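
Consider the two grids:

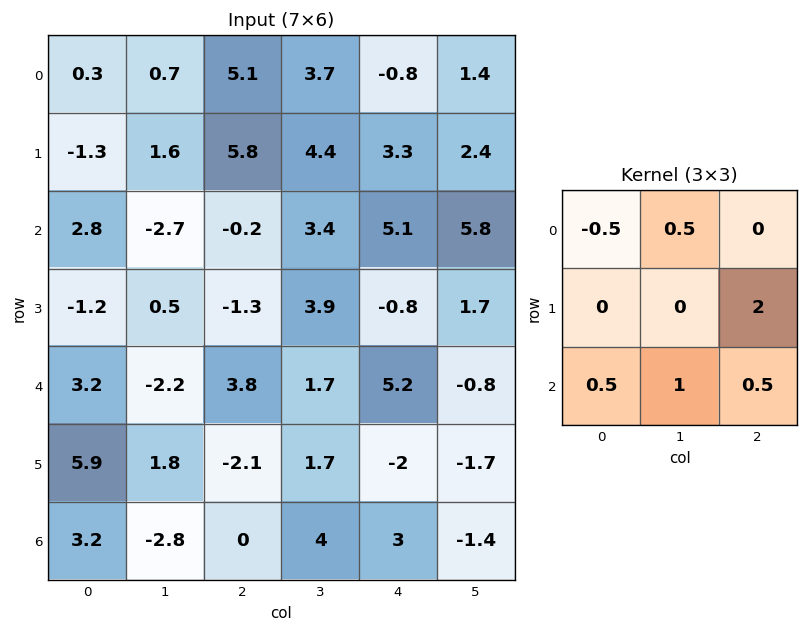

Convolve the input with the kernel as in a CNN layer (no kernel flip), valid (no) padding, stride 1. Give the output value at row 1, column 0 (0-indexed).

0.3

The receptive field on the input at this output position is [-1.3 1.6 5.8 / 2.8 -2.7 -0.2 / -1.2 0.5 -1.3]. Elementwise product with the kernel and sum: -1.3·-0.5 + 1.6·0.5 + -0.2·2 + -1.2·0.5 + 0.5·1 + -1.3·0.5.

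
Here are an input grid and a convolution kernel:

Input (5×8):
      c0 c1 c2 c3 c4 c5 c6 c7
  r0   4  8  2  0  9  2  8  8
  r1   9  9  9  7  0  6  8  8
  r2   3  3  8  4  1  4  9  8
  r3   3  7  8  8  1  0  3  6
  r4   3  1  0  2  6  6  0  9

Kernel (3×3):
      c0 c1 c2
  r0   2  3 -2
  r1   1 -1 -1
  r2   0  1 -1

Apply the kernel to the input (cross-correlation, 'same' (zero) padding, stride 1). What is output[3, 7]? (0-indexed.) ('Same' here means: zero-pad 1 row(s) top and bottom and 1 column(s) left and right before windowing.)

The receptive field on the zero-padded input at this output position is [9 8 0 / 3 6 0 / 0 9 0]. Elementwise product with the kernel and sum: 9·2 + 8·3 + 0·-2 + 3·1 + 6·-1 + 0·-1 + 9·1 + 0·-1.

48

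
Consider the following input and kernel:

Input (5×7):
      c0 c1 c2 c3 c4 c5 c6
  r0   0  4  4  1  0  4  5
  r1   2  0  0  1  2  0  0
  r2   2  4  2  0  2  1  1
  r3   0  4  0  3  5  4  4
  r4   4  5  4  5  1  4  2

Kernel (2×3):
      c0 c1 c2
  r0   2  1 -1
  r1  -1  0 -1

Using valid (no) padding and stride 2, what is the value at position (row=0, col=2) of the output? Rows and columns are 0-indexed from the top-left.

-3

The receptive field on the input at this output position is [0 4 5 / 2 0 0]. Elementwise product with the kernel and sum: 0·2 + 4·1 + 5·-1 + 2·-1 + 0·-1.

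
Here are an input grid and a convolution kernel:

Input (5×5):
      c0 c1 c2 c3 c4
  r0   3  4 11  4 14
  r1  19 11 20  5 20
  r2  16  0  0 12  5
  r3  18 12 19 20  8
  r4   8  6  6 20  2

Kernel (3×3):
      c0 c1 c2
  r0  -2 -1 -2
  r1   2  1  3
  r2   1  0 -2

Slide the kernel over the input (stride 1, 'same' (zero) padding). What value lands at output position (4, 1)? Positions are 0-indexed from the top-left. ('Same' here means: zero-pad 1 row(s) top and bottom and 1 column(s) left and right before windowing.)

-46

The receptive field on the zero-padded input at this output position is [18 12 19 / 8 6 6 / 0 0 0]. Elementwise product with the kernel and sum: 18·-2 + 12·-1 + 19·-2 + 8·2 + 6·1 + 6·3 + 0·1 + 0·-2.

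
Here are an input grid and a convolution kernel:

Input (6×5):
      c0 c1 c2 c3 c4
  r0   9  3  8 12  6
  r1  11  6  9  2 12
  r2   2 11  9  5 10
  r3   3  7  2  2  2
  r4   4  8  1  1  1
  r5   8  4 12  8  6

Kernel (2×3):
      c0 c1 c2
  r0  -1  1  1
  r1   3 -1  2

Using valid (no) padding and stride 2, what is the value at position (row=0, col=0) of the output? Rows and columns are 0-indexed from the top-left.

47

The receptive field on the input at this output position is [9 3 8 / 11 6 9]. Elementwise product with the kernel and sum: 9·-1 + 3·1 + 8·1 + 11·3 + 6·-1 + 9·2.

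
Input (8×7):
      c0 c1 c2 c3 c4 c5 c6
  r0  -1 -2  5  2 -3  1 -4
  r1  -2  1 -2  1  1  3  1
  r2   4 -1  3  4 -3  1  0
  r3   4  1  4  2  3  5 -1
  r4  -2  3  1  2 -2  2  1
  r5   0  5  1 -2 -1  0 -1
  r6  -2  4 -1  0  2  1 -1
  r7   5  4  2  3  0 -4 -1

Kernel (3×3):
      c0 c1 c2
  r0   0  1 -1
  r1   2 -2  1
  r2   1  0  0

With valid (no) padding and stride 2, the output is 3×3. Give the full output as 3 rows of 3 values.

-11 3 -1
4 15 -6
-9 8 0

Output[0,0]: The receptive field on the input at this output position is [-1 -2 5 / -2 1 -2 / 4 -1 3]. Elementwise product with the kernel and sum: -2·1 + 5·-1 + -2·2 + 1·-2 + -2·1 + 4·1.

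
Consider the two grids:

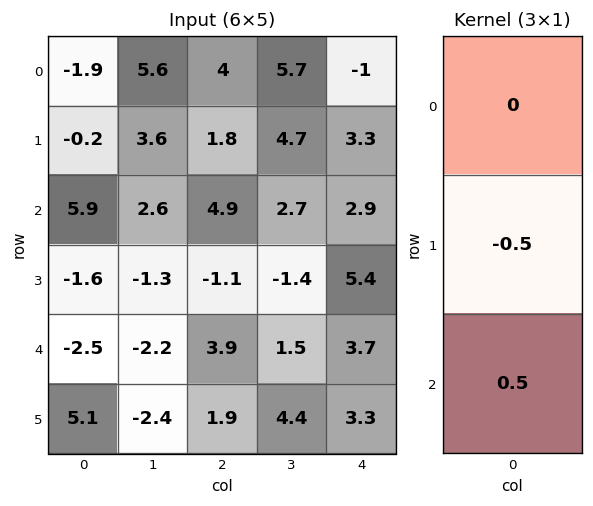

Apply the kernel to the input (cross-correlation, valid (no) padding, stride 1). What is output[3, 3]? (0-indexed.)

The receptive field on the input at this output position is [-1.4 / 1.5 / 4.4]. Elementwise product with the kernel and sum: 1.5·-0.5 + 4.4·0.5.

1.45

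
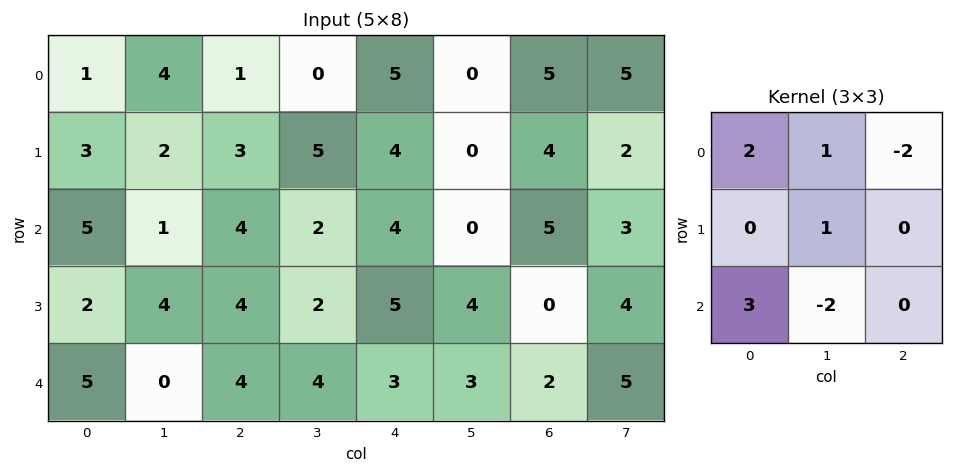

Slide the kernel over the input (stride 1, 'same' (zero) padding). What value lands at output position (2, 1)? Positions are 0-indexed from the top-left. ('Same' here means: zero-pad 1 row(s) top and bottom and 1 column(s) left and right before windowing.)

1

The receptive field on the zero-padded input at this output position is [3 2 3 / 5 1 4 / 2 4 4]. Elementwise product with the kernel and sum: 3·2 + 2·1 + 3·-2 + 1·1 + 2·3 + 4·-2.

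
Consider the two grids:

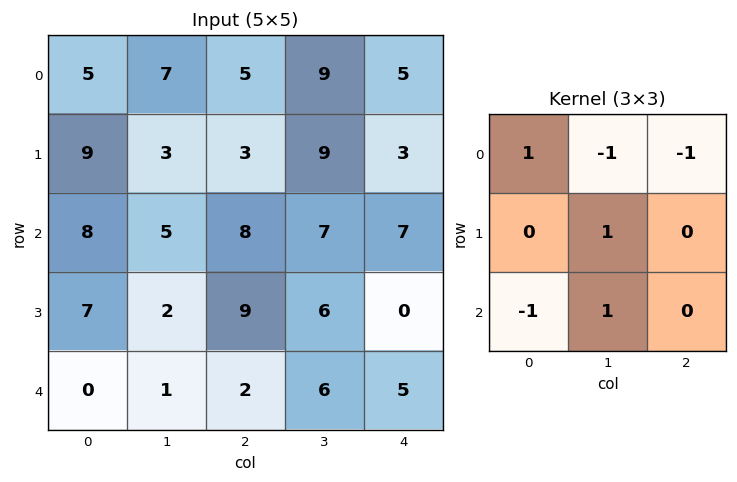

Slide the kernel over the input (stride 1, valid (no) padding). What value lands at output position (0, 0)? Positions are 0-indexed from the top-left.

The receptive field on the input at this output position is [5 7 5 / 9 3 3 / 8 5 8]. Elementwise product with the kernel and sum: 5·1 + 7·-1 + 5·-1 + 3·1 + 8·-1 + 5·1.

-7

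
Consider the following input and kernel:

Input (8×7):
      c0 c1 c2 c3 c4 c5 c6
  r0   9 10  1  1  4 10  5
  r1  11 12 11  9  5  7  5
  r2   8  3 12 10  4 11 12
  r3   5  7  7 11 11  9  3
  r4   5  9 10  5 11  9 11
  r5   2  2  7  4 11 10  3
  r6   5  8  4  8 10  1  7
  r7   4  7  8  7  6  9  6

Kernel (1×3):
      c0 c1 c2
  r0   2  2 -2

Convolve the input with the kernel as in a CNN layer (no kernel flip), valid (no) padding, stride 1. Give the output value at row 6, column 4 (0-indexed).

8

The receptive field on the input at this output position is [10 1 7]. Elementwise product with the kernel and sum: 10·2 + 1·2 + 7·-2.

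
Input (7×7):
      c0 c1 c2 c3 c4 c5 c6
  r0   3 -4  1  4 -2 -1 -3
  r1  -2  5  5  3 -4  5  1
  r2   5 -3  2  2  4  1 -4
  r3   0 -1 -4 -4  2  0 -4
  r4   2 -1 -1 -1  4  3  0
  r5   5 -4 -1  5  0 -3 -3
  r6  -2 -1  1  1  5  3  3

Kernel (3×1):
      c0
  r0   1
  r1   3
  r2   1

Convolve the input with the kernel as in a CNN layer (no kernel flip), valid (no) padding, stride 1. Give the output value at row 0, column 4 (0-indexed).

-10

The receptive field on the input at this output position is [-2 / -4 / 4]. Elementwise product with the kernel and sum: -2·1 + -4·3 + 4·1.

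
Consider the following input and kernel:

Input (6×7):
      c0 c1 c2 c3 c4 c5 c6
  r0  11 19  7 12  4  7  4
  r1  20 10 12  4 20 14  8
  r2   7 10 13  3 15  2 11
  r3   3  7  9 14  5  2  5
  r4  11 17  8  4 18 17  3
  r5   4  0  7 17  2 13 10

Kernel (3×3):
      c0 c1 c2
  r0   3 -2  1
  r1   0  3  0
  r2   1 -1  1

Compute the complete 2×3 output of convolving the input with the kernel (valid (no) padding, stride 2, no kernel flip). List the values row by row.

Output[0,0]: The receptive field on the input at this output position is [11 19 7 / 20 10 12 / 7 10 13]. Elementwise product with the kernel and sum: 11·3 + 19·-2 + 7·1 + 10·3 + 7·1 + 10·-1 + 13·1.
Output[0,1]: The receptive field on the input at this output position is [7 12 4 / 12 4 20 / 13 3 15]. Elementwise product with the kernel and sum: 7·3 + 12·-2 + 4·1 + 4·3 + 13·1 + 3·-1 + 15·1.

42 38 68
37 112 62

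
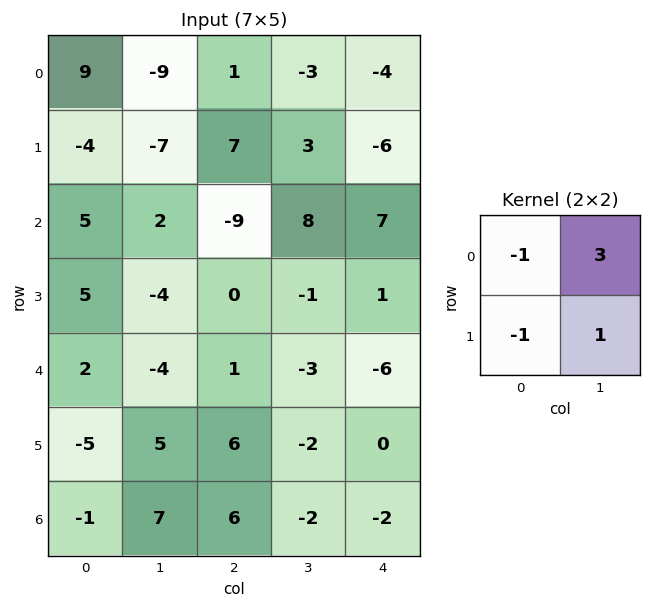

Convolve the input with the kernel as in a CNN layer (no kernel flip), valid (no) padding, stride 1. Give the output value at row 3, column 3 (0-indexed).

1

The receptive field on the input at this output position is [-1 1 / -3 -6]. Elementwise product with the kernel and sum: -1·-1 + 1·3 + -3·-1 + -6·1.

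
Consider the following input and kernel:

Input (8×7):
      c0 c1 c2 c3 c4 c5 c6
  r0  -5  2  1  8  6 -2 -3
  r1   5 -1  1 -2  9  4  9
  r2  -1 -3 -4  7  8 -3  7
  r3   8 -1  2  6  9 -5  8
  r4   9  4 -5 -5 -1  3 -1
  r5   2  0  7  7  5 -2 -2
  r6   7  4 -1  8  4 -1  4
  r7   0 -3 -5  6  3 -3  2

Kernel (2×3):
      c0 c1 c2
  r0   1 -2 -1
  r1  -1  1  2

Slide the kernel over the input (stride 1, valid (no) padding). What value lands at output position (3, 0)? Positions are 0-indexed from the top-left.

The receptive field on the input at this output position is [8 -1 2 / 9 4 -5]. Elementwise product with the kernel and sum: 8·1 + -1·-2 + 2·-1 + 9·-1 + 4·1 + -5·2.

-7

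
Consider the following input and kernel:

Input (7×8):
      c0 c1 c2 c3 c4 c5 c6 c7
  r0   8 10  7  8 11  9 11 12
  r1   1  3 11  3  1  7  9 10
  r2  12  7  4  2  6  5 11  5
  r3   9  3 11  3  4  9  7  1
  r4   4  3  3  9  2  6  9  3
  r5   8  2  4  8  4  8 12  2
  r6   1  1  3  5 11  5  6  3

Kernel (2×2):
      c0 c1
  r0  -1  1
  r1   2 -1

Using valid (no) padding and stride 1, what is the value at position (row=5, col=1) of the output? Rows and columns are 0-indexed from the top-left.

1

The receptive field on the input at this output position is [2 4 / 1 3]. Elementwise product with the kernel and sum: 2·-1 + 4·1 + 1·2 + 3·-1.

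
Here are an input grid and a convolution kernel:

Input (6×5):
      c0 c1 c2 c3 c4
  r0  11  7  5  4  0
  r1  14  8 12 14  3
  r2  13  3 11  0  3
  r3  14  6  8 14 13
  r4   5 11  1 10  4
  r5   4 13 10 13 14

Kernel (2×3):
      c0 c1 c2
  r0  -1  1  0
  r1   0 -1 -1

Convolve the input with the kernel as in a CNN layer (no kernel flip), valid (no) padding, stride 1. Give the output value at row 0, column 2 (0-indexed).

-18

The receptive field on the input at this output position is [5 4 0 / 12 14 3]. Elementwise product with the kernel and sum: 5·-1 + 4·1 + 14·-1 + 3·-1.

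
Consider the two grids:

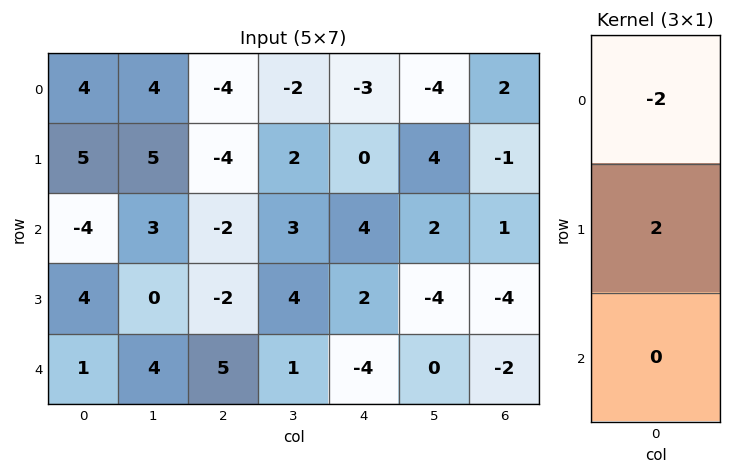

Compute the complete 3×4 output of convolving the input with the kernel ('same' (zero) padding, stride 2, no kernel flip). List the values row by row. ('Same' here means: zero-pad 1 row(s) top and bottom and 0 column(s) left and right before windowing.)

8 -8 -6 4
-18 4 8 4
-6 14 -12 4

Output[0,0]: The receptive field on the zero-padded input at this output position is [0 / 4 / 5]. Elementwise product with the kernel and sum: 0·-2 + 4·2.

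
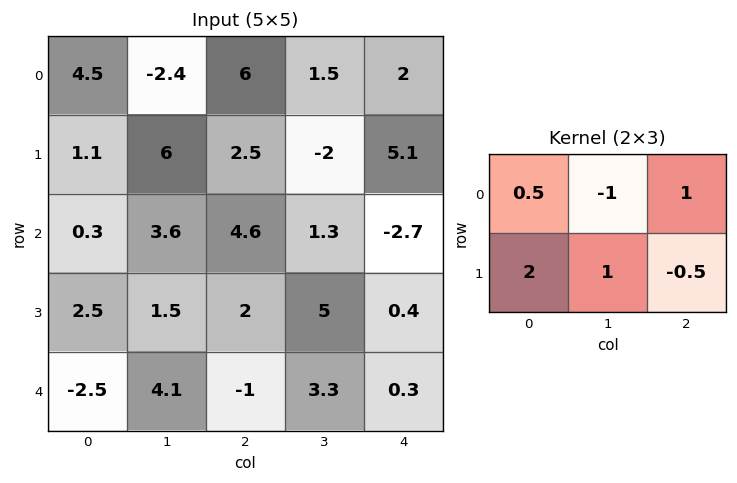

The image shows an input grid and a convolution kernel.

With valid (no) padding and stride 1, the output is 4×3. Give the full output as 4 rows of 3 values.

17.6 9.8 3.95
-1.05 9.65 20.2
6.65 1 7.1
1.35 9.3 -2.45

Output[0,0]: The receptive field on the input at this output position is [4.5 -2.4 6 / 1.1 6 2.5]. Elementwise product with the kernel and sum: 4.5·0.5 + -2.4·-1 + 6·1 + 1.1·2 + 6·1 + 2.5·-0.5.
Output[0,1]: The receptive field on the input at this output position is [-2.4 6 1.5 / 6 2.5 -2]. Elementwise product with the kernel and sum: -2.4·0.5 + 6·-1 + 1.5·1 + 6·2 + 2.5·1 + -2·-0.5.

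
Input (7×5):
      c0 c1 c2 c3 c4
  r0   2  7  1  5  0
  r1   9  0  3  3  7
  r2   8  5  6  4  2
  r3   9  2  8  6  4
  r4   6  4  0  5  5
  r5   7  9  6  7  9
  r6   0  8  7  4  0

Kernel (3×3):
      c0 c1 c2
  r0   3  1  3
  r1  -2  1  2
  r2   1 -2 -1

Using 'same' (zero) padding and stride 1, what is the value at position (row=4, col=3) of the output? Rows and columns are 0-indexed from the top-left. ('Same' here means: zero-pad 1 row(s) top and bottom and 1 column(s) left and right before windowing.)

40

The receptive field on the zero-padded input at this output position is [8 6 4 / 0 5 5 / 6 7 9]. Elementwise product with the kernel and sum: 8·3 + 6·1 + 4·3 + 0·-2 + 5·1 + 5·2 + 6·1 + 7·-2 + 9·-1.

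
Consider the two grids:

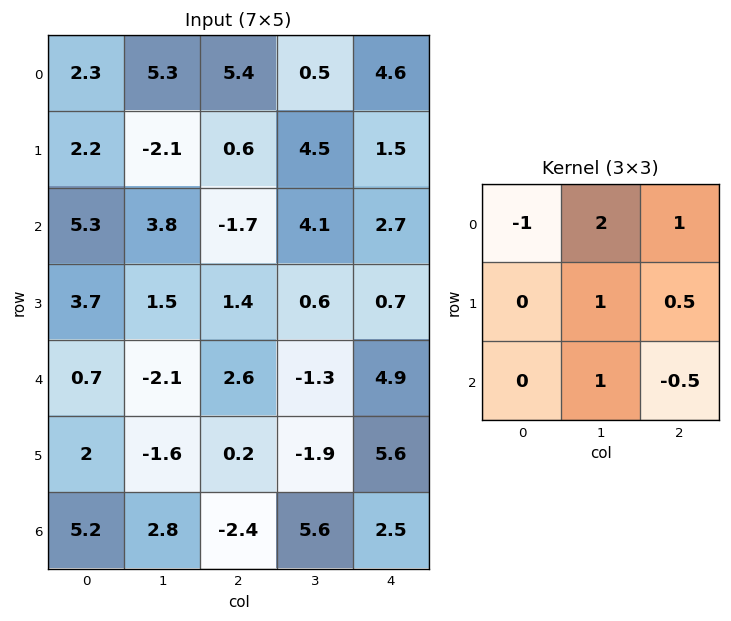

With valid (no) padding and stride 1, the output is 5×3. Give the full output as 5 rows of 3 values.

Output[0,0]: The receptive field on the input at this output position is [2.3 5.3 5.4 / 2.2 -2.1 0.6 / 5.3 3.8 -1.7]. Elementwise product with the kernel and sum: 2.3·-1 + 5.3·2 + 5.4·1 + -2.1·1 + 0.6·0.5 + 3.8·1 + -1.7·-0.5.

16.55 5.1 8.2
-2.05 9.25 15.6
-0.6 1.85 9.8
-1.8 5 -3.05
0.2 0.05 4.95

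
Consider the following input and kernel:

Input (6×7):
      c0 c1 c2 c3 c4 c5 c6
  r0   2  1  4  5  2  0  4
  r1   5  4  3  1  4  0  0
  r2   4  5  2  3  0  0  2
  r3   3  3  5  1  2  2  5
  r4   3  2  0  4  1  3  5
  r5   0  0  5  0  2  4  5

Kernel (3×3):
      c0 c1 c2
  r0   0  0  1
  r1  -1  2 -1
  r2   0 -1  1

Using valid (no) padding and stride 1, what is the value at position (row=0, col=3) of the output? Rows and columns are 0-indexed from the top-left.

The receptive field on the input at this output position is [5 2 0 / 1 4 0 / 3 0 0]. Elementwise product with the kernel and sum: 0·1 + 1·-1 + 4·2 + 0·-1 + 0·-1 + 0·1.

7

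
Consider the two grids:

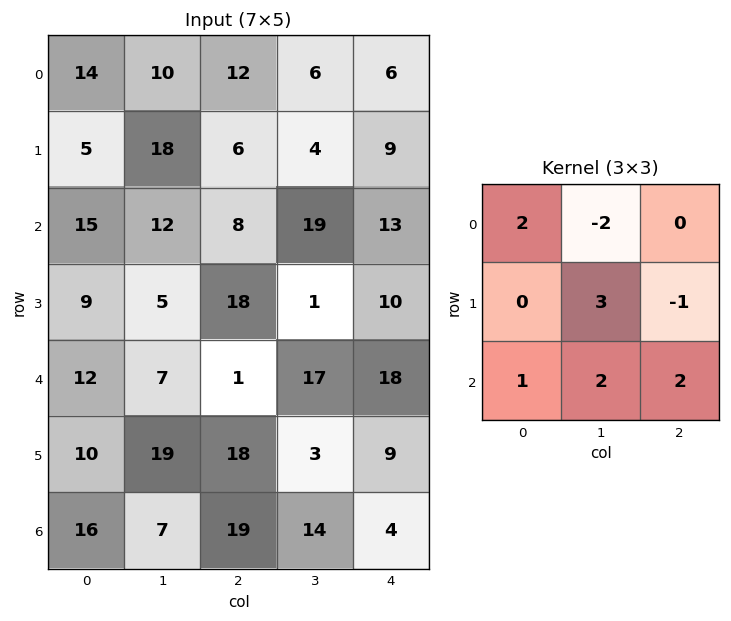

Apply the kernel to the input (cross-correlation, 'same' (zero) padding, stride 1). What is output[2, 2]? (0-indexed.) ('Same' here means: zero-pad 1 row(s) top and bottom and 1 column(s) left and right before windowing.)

The receptive field on the zero-padded input at this output position is [18 6 4 / 12 8 19 / 5 18 1]. Elementwise product with the kernel and sum: 18·2 + 6·-2 + 8·3 + 19·-1 + 5·1 + 18·2 + 1·2.

72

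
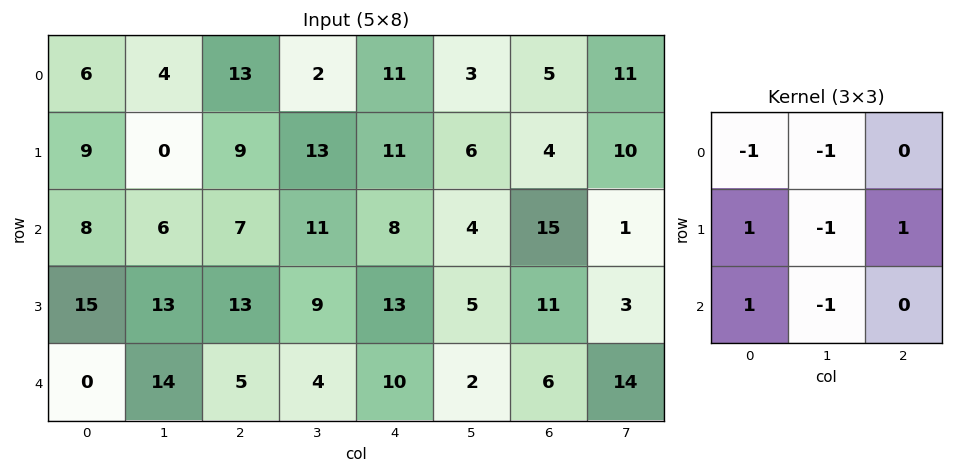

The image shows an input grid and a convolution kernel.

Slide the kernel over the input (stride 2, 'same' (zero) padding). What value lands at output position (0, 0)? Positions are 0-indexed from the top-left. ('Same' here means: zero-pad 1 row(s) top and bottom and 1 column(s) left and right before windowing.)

The receptive field on the zero-padded input at this output position is [0 0 0 / 0 6 4 / 0 9 0]. Elementwise product with the kernel and sum: 0·-1 + 0·-1 + 0·1 + 6·-1 + 4·1 + 0·1 + 9·-1.

-11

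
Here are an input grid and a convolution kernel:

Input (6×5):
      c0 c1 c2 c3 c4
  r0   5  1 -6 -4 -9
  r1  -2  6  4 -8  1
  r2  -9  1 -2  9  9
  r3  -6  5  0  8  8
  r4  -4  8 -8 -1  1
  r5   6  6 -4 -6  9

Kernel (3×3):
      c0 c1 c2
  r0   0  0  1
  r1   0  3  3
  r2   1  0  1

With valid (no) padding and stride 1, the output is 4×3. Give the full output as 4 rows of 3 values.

Output[0,0]: The receptive field on the input at this output position is [5 1 -6 / -2 6 4 / -9 1 -2]. Elementwise product with the kernel and sum: -6·1 + 6·3 + 4·3 + -9·1 + -2·1.

13 -6 -23
-5 26 63
1 40 50
2 -19 13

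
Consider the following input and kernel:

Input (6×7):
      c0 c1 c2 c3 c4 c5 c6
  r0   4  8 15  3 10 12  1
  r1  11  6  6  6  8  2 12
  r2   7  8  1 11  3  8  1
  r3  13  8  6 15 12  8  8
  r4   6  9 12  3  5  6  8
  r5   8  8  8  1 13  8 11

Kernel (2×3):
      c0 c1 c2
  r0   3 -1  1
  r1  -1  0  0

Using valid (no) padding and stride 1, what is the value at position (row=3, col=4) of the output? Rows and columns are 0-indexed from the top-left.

31

The receptive field on the input at this output position is [12 8 8 / 5 6 8]. Elementwise product with the kernel and sum: 12·3 + 8·-1 + 8·1 + 5·-1.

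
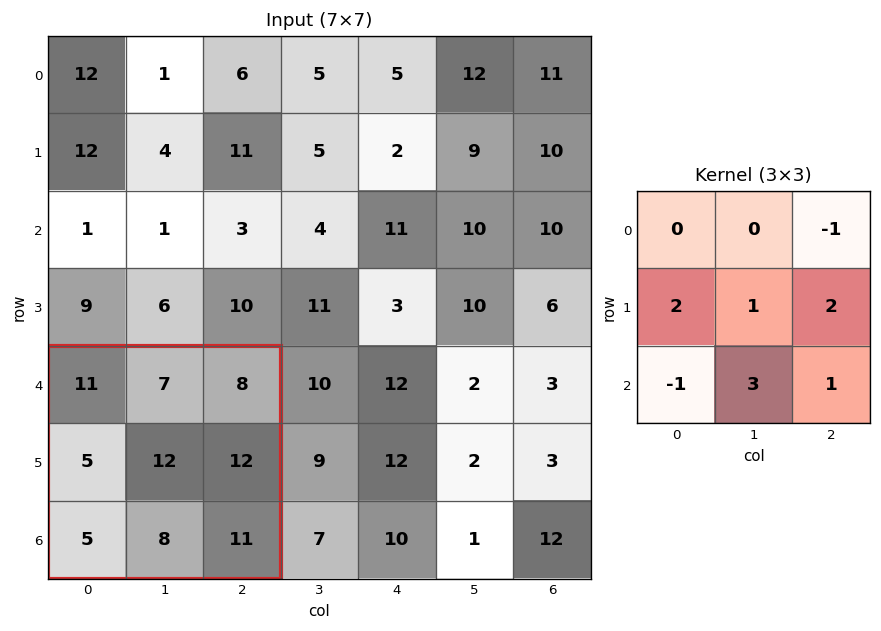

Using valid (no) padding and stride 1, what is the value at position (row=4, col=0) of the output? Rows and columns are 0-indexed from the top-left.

The receptive field on the input at this output position is [11 7 8 / 5 12 12 / 5 8 11]. Elementwise product with the kernel and sum: 8·-1 + 5·2 + 12·1 + 12·2 + 5·-1 + 8·3 + 11·1.

68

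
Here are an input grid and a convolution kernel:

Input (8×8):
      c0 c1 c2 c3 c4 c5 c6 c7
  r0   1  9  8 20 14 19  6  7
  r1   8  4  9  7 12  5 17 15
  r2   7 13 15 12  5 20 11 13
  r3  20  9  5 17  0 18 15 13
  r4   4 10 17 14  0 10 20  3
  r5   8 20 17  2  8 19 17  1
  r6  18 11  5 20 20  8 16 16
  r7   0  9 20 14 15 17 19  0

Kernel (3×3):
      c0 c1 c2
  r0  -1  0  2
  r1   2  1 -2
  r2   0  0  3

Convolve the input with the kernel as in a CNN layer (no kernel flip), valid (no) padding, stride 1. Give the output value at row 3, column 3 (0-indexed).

84

The receptive field on the input at this output position is [17 0 18 / 14 0 10 / 2 8 19]. Elementwise product with the kernel and sum: 17·-1 + 18·2 + 14·2 + 0·1 + 10·-2 + 19·3.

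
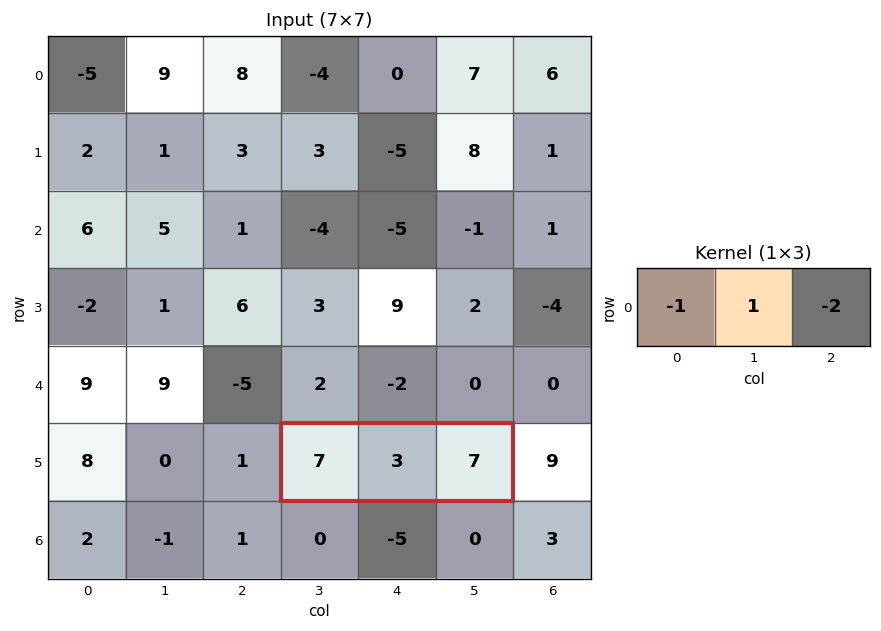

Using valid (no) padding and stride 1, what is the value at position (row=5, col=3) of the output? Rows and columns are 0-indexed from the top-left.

The receptive field on the input at this output position is [7 3 7]. Elementwise product with the kernel and sum: 7·-1 + 3·1 + 7·-2.

-18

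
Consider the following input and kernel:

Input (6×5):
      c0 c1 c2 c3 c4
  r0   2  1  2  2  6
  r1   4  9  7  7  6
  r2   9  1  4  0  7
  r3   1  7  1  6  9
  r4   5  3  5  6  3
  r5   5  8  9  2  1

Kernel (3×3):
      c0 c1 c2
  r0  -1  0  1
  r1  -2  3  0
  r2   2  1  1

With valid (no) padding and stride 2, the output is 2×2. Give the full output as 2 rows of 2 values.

Output[0,0]: The receptive field on the input at this output position is [2 1 2 / 4 9 7 / 9 1 4]. Elementwise product with the kernel and sum: 2·-1 + 2·1 + 4·-2 + 9·3 + 9·2 + 1·1 + 4·1.
Output[0,1]: The receptive field on the input at this output position is [2 2 6 / 7 7 6 / 4 0 7]. Elementwise product with the kernel and sum: 2·-1 + 6·1 + 7·-2 + 7·3 + 4·2 + 0·1 + 7·1.

42 26
32 38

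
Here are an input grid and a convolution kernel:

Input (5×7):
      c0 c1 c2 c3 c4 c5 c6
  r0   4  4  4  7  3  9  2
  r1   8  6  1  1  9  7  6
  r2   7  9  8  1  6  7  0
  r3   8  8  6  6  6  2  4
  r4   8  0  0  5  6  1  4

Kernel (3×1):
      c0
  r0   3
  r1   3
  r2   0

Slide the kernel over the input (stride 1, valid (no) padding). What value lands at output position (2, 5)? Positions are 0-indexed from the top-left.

The receptive field on the input at this output position is [7 / 2 / 1]. Elementwise product with the kernel and sum: 7·3 + 2·3.

27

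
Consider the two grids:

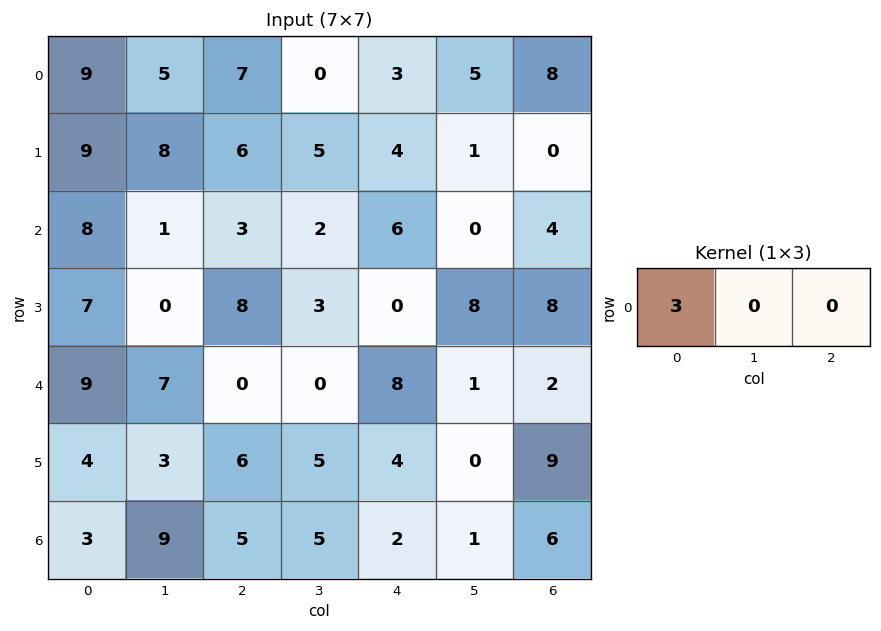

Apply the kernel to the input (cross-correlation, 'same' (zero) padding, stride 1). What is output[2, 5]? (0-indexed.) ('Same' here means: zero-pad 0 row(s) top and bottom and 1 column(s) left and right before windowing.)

18

The receptive field on the zero-padded input at this output position is [6 0 4]. Elementwise product with the kernel and sum: 6·3.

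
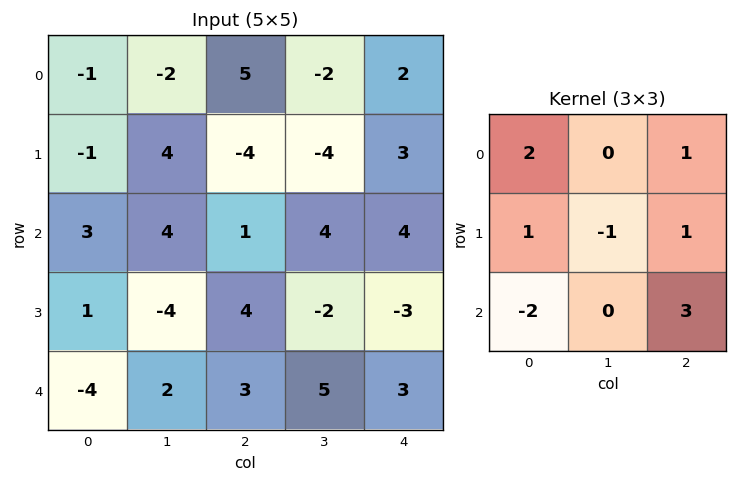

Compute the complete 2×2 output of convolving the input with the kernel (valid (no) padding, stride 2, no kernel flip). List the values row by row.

Output[0,0]: The receptive field on the input at this output position is [-1 -2 5 / -1 4 -4 / 3 4 1]. Elementwise product with the kernel and sum: -1·2 + 5·1 + -1·1 + 4·-1 + -4·1 + 3·-2 + 1·3.
Output[0,1]: The receptive field on the input at this output position is [5 -2 2 / -4 -4 3 / 1 4 4]. Elementwise product with the kernel and sum: 5·2 + 2·1 + -4·1 + -4·-1 + 3·1 + 1·-2 + 4·3.

-9 25
33 12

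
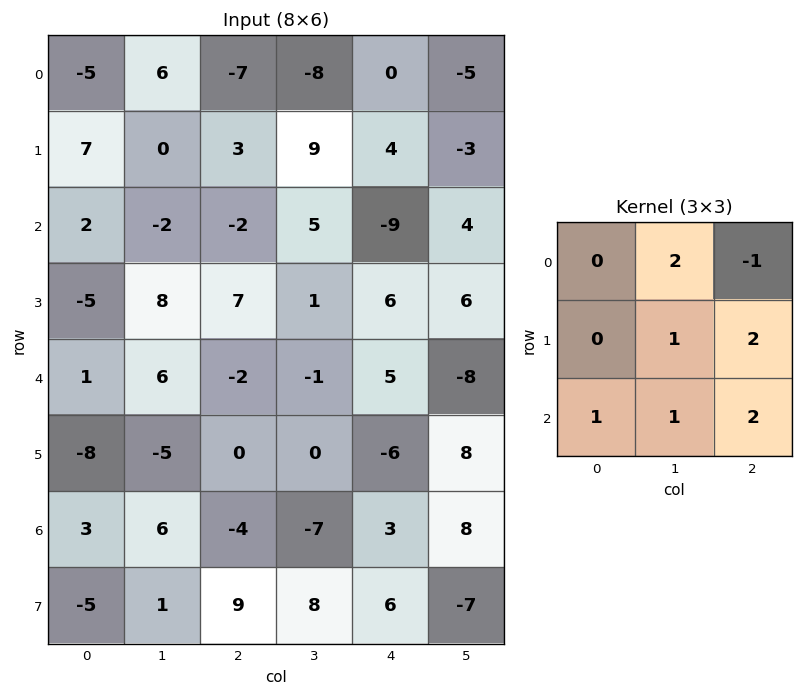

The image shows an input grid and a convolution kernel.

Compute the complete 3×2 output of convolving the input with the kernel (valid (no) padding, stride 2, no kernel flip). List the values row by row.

Output[0,0]: The receptive field on the input at this output position is [-5 6 -7 / 7 0 3 / 2 -2 -2]. Elementwise product with the kernel and sum: 6·2 + -7·-1 + 0·1 + 3·2 + 2·1 + -2·1 + -2·2.
Output[0,1]: The receptive field on the input at this output position is [-7 -8 0 / 3 9 4 / -2 5 -9]. Elementwise product with the kernel and sum: -8·2 + 0·-1 + 9·1 + 4·2 + -2·1 + 5·1 + -9·2.

21 -14
23 39
10 -24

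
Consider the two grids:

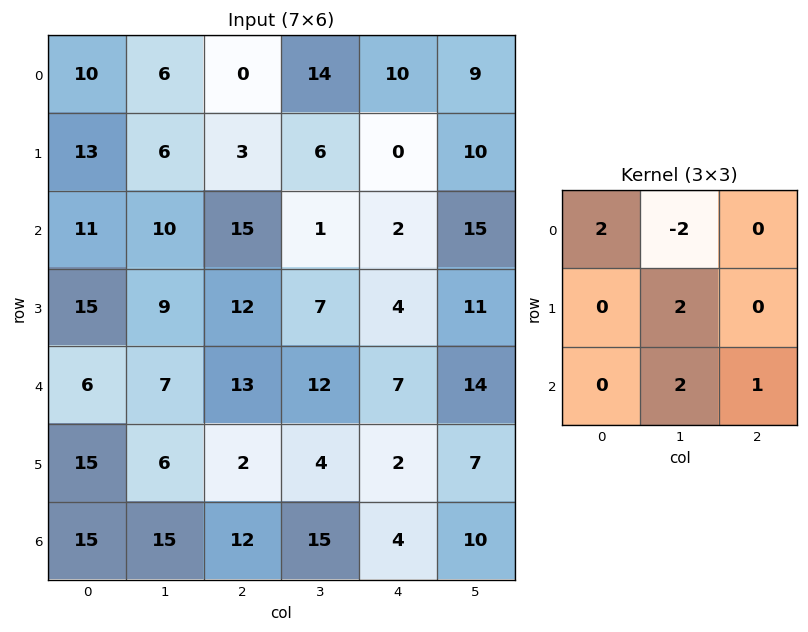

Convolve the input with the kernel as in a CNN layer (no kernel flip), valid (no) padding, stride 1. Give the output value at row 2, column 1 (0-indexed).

52

The receptive field on the input at this output position is [10 15 1 / 9 12 7 / 7 13 12]. Elementwise product with the kernel and sum: 10·2 + 15·-2 + 12·2 + 13·2 + 12·1.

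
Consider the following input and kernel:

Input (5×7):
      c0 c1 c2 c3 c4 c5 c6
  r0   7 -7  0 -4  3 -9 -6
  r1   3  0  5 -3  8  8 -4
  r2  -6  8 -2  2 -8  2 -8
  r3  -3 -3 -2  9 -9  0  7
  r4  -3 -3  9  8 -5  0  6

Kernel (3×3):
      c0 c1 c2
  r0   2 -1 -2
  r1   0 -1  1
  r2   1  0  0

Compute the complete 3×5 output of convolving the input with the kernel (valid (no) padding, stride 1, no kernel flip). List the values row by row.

Output[0,0]: The receptive field on the input at this output position is [7 -7 0 / 3 0 5 / -6 8 -2]. Elementwise product with the kernel and sum: 7·2 + -7·-1 + 0·-2 + 0·-1 + 5·1 + -6·1.
Output[0,1]: The receptive field on the input at this output position is [-7 0 -4 / 0 5 -3 / 8 -2 2]. Elementwise product with the kernel and sum: -7·2 + 0·-1 + -4·-2 + 5·-1 + -3·1 + 8·1.

20 -6 7 9 7
-17 2 -15 -11 -3
-18 22 1 25 0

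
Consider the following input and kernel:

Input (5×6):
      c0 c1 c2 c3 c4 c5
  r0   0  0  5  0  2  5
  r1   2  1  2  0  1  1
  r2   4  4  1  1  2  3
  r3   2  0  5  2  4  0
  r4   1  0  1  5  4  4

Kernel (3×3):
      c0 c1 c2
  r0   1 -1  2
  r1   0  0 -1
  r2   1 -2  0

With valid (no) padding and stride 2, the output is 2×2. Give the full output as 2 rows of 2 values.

Output[0,0]: The receptive field on the input at this output position is [0 0 5 / 2 1 2 / 4 4 1]. Elementwise product with the kernel and sum: 0·1 + 0·-1 + 5·2 + 2·-1 + 4·1 + 4·-2.

4 7
-2 -9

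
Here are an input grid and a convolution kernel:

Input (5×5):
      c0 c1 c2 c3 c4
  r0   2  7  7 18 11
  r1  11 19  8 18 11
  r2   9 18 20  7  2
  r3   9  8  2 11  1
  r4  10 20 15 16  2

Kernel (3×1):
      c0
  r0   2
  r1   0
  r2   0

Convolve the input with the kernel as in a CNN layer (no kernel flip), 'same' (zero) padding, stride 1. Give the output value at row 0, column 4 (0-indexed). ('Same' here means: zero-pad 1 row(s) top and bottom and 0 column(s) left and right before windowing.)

0

The receptive field on the zero-padded input at this output position is [0 / 11 / 11]. Elementwise product with the kernel and sum: 0·2.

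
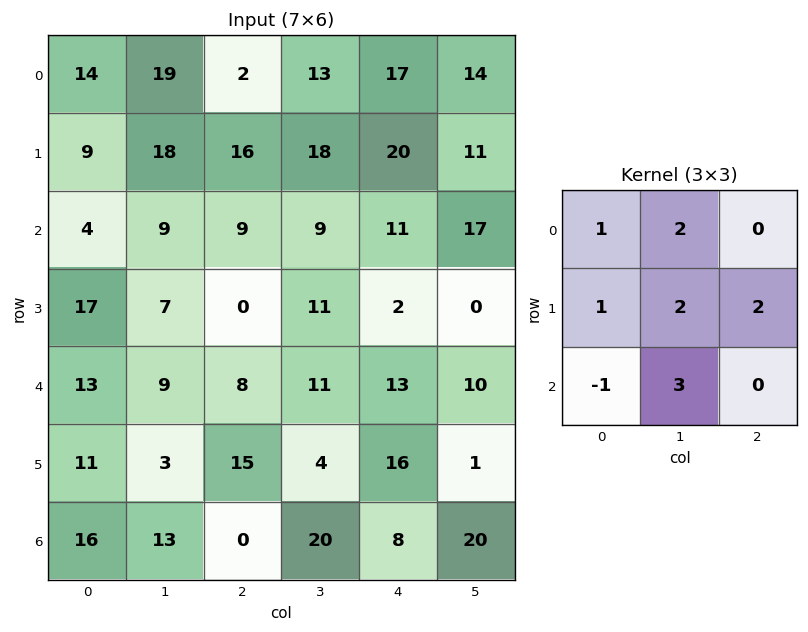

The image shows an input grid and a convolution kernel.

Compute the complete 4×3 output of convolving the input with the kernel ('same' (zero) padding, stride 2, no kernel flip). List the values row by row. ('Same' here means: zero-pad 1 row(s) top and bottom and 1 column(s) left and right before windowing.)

93 79 117
95 88 118
111 96 116
80 86 112

Output[0,0]: The receptive field on the zero-padded input at this output position is [0 0 0 / 0 14 19 / 0 9 18]. Elementwise product with the kernel and sum: 0·1 + 0·2 + 0·1 + 14·2 + 19·2 + 0·-1 + 9·3.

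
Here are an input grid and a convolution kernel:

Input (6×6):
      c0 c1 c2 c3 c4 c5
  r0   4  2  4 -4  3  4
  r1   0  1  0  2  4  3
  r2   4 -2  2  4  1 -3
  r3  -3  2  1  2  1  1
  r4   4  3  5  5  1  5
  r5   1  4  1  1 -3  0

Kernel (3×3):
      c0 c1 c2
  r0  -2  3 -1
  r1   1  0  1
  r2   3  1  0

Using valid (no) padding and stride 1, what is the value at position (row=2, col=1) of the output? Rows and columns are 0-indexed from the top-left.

24

The receptive field on the input at this output position is [-2 2 4 / 2 1 2 / 3 5 5]. Elementwise product with the kernel and sum: -2·-2 + 2·3 + 4·-1 + 2·1 + 2·1 + 3·3 + 5·1.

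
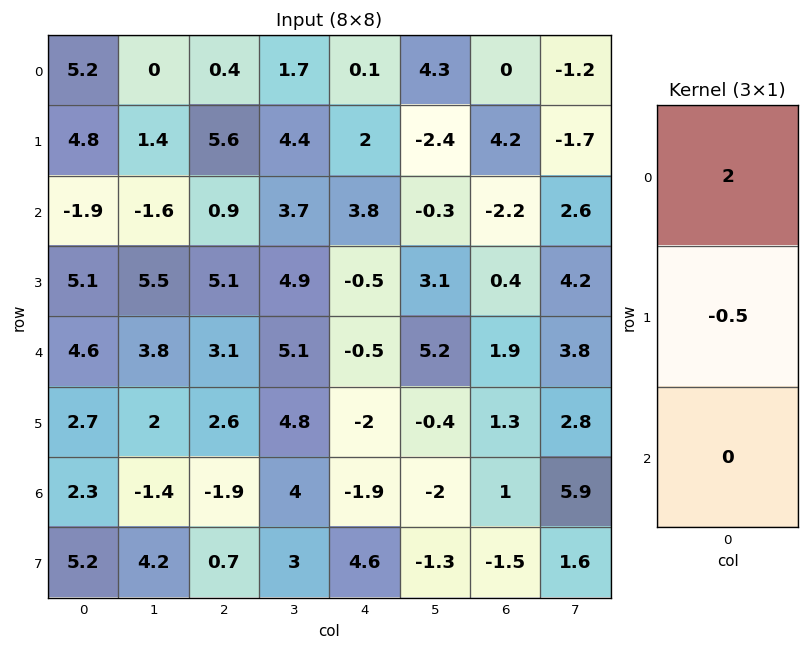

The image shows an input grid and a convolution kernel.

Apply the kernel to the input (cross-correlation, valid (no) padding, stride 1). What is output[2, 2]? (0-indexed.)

The receptive field on the input at this output position is [0.9 / 5.1 / 3.1]. Elementwise product with the kernel and sum: 0.9·2 + 5.1·-0.5.

-0.75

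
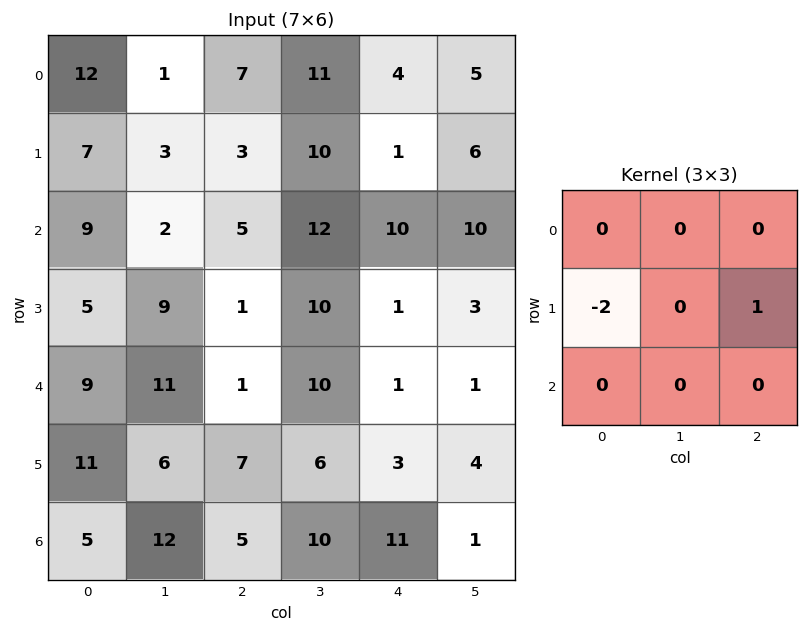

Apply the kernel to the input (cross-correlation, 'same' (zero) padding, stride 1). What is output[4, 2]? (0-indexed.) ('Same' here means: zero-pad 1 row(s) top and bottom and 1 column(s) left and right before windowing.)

The receptive field on the zero-padded input at this output position is [9 1 10 / 11 1 10 / 6 7 6]. Elementwise product with the kernel and sum: 11·-2 + 10·1.

-12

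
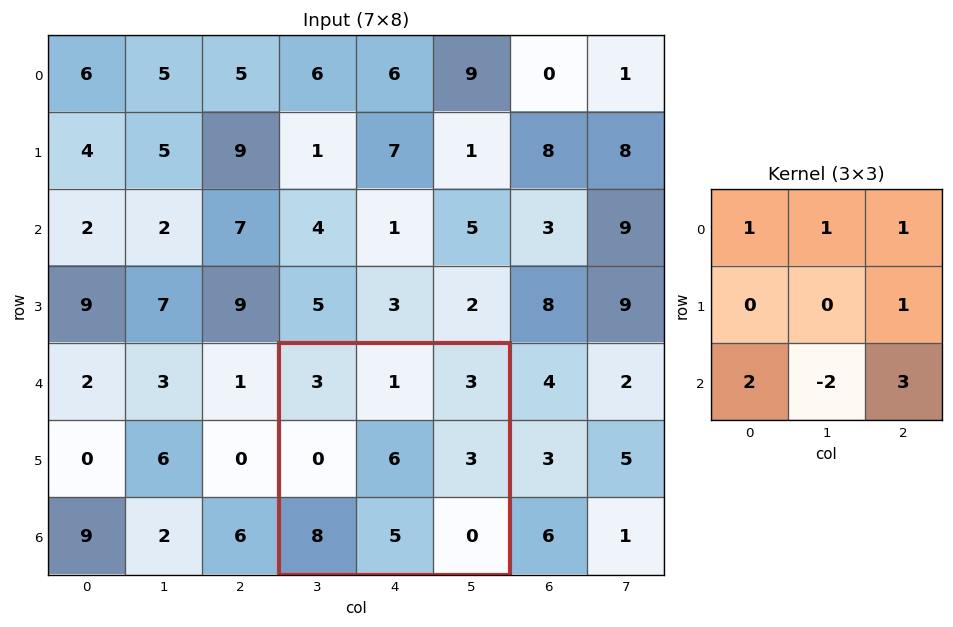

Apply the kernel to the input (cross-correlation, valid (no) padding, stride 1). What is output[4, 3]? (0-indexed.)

The receptive field on the input at this output position is [3 1 3 / 0 6 3 / 8 5 0]. Elementwise product with the kernel and sum: 3·1 + 1·1 + 3·1 + 3·1 + 8·2 + 5·-2 + 0·3.

16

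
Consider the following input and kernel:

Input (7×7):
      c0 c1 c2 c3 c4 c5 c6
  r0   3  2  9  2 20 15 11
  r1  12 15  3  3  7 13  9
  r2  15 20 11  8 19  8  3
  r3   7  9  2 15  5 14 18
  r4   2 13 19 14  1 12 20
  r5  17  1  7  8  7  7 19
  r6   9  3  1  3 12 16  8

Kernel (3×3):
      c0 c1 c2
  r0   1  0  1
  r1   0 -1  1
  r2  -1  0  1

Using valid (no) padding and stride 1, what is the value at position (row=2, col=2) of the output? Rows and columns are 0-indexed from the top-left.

2

The receptive field on the input at this output position is [11 8 19 / 2 15 5 / 19 14 1]. Elementwise product with the kernel and sum: 11·1 + 19·1 + 15·-1 + 5·1 + 19·-1 + 1·1.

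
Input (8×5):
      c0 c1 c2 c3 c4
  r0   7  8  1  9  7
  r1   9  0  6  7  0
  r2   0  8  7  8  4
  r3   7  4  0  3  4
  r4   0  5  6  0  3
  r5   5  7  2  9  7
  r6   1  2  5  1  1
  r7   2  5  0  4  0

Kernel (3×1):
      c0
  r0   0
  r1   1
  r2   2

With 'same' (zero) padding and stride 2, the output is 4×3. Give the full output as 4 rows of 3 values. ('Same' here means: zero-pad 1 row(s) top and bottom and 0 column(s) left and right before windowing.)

25 13 7
14 7 12
10 10 17
5 5 1

Output[0,0]: The receptive field on the zero-padded input at this output position is [0 / 7 / 9]. Elementwise product with the kernel and sum: 7·1 + 9·2.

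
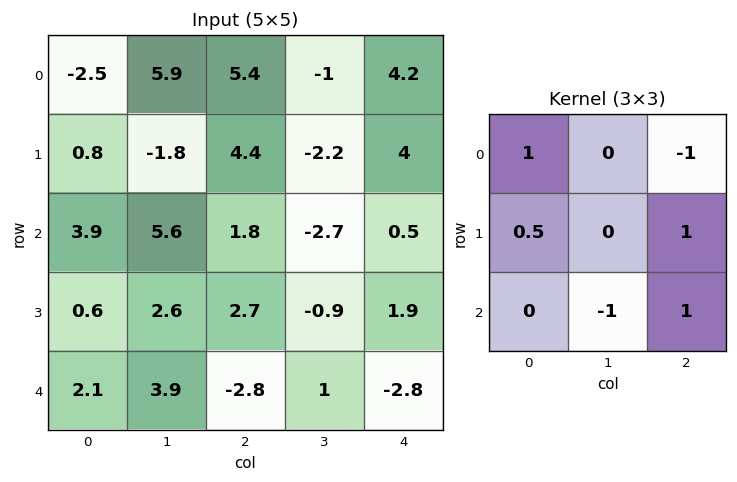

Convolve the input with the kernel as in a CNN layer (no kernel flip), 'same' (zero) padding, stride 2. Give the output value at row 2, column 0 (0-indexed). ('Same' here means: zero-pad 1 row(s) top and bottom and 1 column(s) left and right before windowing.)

The receptive field on the zero-padded input at this output position is [0 0.6 2.6 / 0 2.1 3.9 / 0 0 0]. Elementwise product with the kernel and sum: 0·1 + 2.6·-1 + 0·0.5 + 3.9·1 + 0·-1 + 0·1.

1.3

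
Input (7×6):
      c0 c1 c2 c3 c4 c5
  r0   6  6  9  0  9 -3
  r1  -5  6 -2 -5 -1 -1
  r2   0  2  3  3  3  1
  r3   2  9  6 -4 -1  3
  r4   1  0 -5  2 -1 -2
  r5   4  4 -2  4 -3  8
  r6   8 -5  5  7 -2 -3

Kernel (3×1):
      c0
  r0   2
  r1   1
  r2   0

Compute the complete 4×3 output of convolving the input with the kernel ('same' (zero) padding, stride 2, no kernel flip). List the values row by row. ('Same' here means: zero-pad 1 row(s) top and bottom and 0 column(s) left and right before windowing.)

6 9 9
-10 -1 1
5 7 -3
16 1 -8

Output[0,0]: The receptive field on the zero-padded input at this output position is [0 / 6 / -5]. Elementwise product with the kernel and sum: 0·2 + 6·1.
Output[0,1]: The receptive field on the zero-padded input at this output position is [0 / 9 / -2]. Elementwise product with the kernel and sum: 0·2 + 9·1.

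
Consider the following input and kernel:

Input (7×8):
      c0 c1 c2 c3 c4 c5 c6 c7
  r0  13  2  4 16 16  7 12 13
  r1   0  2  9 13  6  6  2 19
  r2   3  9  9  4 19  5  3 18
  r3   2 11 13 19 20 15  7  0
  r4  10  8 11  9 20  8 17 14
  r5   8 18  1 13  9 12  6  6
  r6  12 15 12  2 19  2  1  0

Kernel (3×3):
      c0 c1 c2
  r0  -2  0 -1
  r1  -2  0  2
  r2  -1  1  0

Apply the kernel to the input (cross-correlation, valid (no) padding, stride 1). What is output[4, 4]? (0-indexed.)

The receptive field on the input at this output position is [20 8 17 / 9 12 6 / 19 2 1]. Elementwise product with the kernel and sum: 20·-2 + 17·-1 + 9·-2 + 6·2 + 19·-1 + 2·1.

-80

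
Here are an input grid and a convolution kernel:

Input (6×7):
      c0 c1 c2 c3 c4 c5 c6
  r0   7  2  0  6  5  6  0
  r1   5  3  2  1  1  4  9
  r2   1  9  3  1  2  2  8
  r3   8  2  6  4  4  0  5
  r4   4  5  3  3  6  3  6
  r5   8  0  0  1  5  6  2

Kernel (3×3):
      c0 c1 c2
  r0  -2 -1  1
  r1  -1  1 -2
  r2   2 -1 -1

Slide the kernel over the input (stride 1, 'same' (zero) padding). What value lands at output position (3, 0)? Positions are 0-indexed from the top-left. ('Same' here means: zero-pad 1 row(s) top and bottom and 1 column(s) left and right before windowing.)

3

The receptive field on the zero-padded input at this output position is [0 1 9 / 0 8 2 / 0 4 5]. Elementwise product with the kernel and sum: 0·-2 + 1·-1 + 9·1 + 0·-1 + 8·1 + 2·-2 + 0·2 + 4·-1 + 5·-1.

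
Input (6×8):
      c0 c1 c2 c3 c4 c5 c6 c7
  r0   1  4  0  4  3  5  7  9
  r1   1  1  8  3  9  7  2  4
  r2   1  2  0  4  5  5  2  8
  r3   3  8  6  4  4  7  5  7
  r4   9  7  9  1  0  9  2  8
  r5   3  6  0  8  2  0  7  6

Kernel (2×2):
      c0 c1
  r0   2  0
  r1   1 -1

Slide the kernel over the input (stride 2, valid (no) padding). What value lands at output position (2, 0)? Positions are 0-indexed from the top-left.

The receptive field on the input at this output position is [9 7 / 3 6]. Elementwise product with the kernel and sum: 9·2 + 3·1 + 6·-1.

15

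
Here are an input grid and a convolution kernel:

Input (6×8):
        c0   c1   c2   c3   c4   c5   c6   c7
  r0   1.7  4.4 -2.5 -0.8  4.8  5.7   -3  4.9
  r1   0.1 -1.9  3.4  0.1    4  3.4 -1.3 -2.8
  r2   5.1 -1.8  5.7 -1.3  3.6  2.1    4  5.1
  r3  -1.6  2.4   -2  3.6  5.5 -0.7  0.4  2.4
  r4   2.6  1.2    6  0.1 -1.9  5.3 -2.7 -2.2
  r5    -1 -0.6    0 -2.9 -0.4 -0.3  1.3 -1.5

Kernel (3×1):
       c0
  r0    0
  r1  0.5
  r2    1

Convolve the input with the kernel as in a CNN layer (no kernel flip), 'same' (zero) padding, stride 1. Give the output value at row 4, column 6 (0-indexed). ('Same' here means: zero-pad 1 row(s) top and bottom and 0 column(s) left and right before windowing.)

The receptive field on the zero-padded input at this output position is [0.4 / -2.7 / 1.3]. Elementwise product with the kernel and sum: -2.7·0.5 + 1.3·1.

-0.05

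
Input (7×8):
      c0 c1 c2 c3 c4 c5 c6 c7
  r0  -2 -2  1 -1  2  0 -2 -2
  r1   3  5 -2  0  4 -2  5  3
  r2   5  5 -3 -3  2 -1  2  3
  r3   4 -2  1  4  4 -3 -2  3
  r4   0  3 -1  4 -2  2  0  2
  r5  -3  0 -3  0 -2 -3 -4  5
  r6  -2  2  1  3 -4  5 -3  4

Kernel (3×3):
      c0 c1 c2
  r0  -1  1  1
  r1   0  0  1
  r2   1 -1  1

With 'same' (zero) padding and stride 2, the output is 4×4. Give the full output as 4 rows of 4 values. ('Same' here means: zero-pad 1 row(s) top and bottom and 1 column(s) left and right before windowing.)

0 6 -6 -6
7 -9 -2 15
8 14 -2 12
-1 0 0 8

Output[0,0]: The receptive field on the zero-padded input at this output position is [0 0 0 / 0 -2 -2 / 0 3 5]. Elementwise product with the kernel and sum: 0·-1 + 0·1 + 0·1 + -2·1 + 0·1 + 3·-1 + 5·1.
Output[0,1]: The receptive field on the zero-padded input at this output position is [0 0 0 / -2 1 -1 / 5 -2 0]. Elementwise product with the kernel and sum: 0·-1 + 0·1 + 0·1 + -1·1 + 5·1 + -2·-1 + 0·1.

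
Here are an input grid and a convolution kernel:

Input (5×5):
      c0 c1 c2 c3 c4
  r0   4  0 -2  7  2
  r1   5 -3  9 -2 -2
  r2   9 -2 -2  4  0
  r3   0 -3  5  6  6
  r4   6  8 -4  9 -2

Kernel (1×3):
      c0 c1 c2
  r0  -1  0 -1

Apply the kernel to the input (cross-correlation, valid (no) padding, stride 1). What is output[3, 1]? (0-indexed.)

-3

The receptive field on the input at this output position is [-3 5 6]. Elementwise product with the kernel and sum: -3·-1 + 6·-1.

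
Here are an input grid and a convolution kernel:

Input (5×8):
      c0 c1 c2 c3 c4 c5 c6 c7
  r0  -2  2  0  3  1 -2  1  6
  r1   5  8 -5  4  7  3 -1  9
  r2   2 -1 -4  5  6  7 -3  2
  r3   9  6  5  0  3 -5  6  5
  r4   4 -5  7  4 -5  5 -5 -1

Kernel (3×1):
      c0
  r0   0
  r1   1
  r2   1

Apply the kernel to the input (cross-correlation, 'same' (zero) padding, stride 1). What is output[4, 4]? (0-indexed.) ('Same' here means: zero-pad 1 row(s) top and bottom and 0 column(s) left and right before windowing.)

The receptive field on the zero-padded input at this output position is [3 / -5 / 0]. Elementwise product with the kernel and sum: -5·1 + 0·1.

-5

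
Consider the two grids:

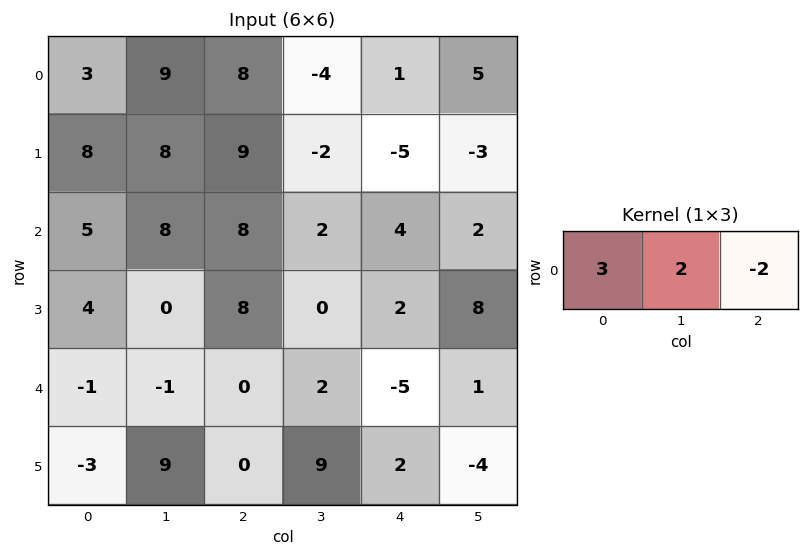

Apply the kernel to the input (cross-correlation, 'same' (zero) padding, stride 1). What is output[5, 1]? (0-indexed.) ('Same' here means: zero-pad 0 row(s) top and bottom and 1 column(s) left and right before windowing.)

9

The receptive field on the zero-padded input at this output position is [-3 9 0]. Elementwise product with the kernel and sum: -3·3 + 9·2 + 0·-2.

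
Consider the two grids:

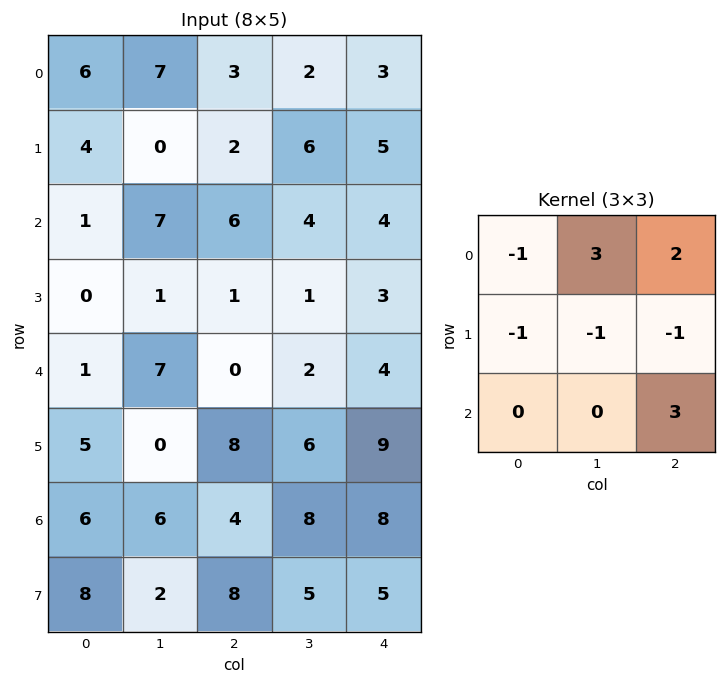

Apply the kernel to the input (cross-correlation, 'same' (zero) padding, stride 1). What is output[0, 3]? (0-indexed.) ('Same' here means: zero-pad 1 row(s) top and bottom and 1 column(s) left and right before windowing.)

7

The receptive field on the zero-padded input at this output position is [0 0 0 / 3 2 3 / 2 6 5]. Elementwise product with the kernel and sum: 0·-1 + 0·3 + 0·2 + 3·-1 + 2·-1 + 3·-1 + 5·3.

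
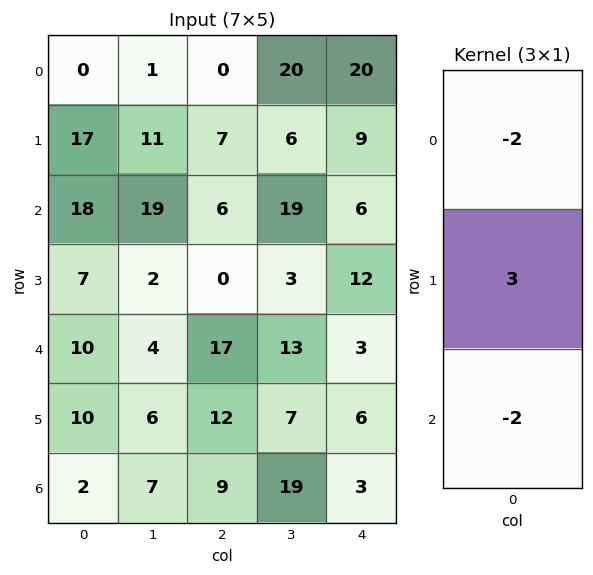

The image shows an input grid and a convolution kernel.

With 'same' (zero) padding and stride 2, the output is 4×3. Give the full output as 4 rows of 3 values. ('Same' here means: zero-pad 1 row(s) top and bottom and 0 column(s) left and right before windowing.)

-34 -14 42
6 4 -24
-4 27 -27
-14 3 -3

Output[0,0]: The receptive field on the zero-padded input at this output position is [0 / 0 / 17]. Elementwise product with the kernel and sum: 0·-2 + 0·3 + 17·-2.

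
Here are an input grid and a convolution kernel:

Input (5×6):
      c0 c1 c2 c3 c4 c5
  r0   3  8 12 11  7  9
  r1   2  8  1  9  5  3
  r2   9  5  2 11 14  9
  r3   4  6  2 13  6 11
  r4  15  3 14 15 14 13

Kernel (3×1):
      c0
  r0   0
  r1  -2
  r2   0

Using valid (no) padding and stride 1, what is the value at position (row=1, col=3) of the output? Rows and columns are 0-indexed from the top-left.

-22

The receptive field on the input at this output position is [9 / 11 / 13]. Elementwise product with the kernel and sum: 11·-2.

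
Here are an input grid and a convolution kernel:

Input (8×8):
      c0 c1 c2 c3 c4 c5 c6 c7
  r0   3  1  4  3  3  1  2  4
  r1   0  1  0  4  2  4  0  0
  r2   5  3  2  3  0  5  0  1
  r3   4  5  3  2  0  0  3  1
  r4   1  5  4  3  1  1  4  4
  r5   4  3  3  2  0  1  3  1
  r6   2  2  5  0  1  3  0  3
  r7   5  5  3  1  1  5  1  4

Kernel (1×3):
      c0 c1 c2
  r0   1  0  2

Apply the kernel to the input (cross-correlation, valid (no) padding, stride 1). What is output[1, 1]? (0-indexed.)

9

The receptive field on the input at this output position is [1 0 4]. Elementwise product with the kernel and sum: 1·1 + 4·2.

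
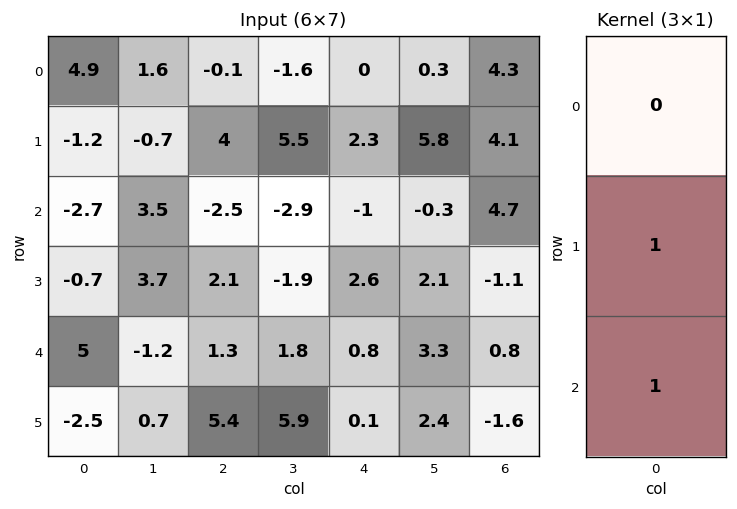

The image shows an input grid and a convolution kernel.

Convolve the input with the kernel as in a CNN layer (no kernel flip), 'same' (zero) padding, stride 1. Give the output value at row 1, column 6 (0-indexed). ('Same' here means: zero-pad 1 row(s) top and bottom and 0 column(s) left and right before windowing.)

The receptive field on the zero-padded input at this output position is [4.3 / 4.1 / 4.7]. Elementwise product with the kernel and sum: 4.1·1 + 4.7·1.

8.8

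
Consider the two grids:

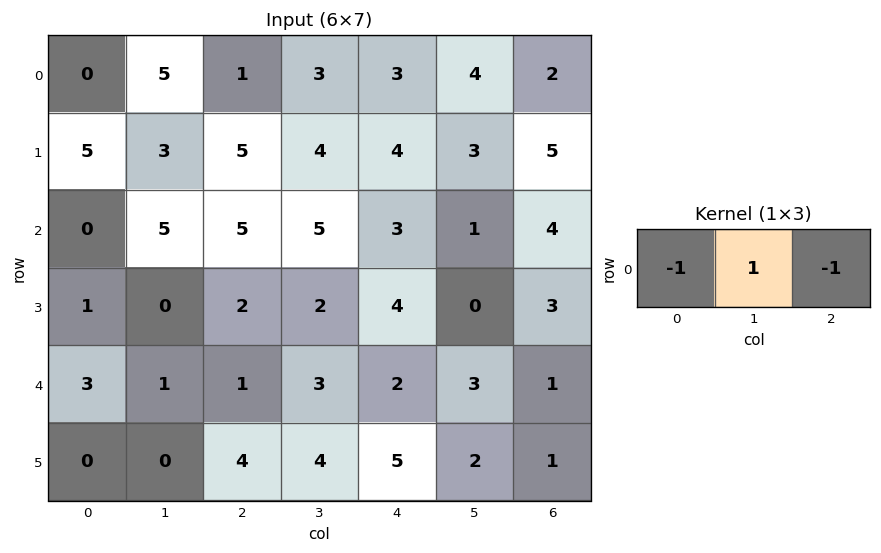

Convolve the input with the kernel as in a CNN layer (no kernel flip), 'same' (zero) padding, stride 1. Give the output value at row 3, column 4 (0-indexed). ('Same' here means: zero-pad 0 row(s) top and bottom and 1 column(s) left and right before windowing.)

The receptive field on the zero-padded input at this output position is [2 4 0]. Elementwise product with the kernel and sum: 2·-1 + 4·1 + 0·-1.

2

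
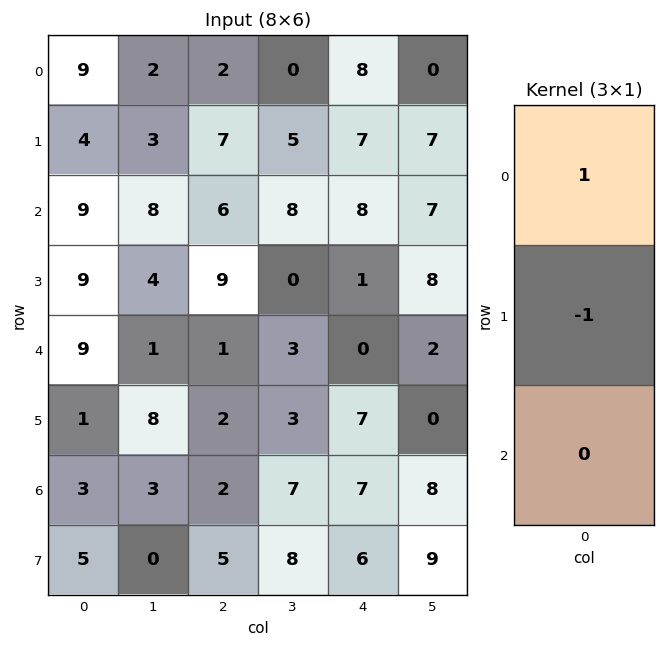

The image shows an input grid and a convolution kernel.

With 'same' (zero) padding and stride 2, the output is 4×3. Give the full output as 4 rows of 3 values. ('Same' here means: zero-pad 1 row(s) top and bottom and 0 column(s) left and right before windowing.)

-9 -2 -8
-5 1 -1
0 8 1
-2 0 0

Output[0,0]: The receptive field on the zero-padded input at this output position is [0 / 9 / 4]. Elementwise product with the kernel and sum: 0·1 + 9·-1.
Output[0,1]: The receptive field on the zero-padded input at this output position is [0 / 2 / 7]. Elementwise product with the kernel and sum: 0·1 + 2·-1.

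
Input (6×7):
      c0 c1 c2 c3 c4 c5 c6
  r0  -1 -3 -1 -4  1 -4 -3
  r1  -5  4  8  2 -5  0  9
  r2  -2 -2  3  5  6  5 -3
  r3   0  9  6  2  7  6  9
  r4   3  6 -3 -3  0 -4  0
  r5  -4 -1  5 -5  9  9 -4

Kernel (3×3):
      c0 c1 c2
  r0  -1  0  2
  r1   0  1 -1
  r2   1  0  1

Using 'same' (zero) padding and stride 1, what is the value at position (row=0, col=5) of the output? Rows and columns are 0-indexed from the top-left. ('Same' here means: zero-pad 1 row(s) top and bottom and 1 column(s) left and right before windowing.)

The receptive field on the zero-padded input at this output position is [0 0 0 / 1 -4 -3 / -5 0 9]. Elementwise product with the kernel and sum: 0·-1 + 0·2 + -4·1 + -3·-1 + -5·1 + 9·1.

3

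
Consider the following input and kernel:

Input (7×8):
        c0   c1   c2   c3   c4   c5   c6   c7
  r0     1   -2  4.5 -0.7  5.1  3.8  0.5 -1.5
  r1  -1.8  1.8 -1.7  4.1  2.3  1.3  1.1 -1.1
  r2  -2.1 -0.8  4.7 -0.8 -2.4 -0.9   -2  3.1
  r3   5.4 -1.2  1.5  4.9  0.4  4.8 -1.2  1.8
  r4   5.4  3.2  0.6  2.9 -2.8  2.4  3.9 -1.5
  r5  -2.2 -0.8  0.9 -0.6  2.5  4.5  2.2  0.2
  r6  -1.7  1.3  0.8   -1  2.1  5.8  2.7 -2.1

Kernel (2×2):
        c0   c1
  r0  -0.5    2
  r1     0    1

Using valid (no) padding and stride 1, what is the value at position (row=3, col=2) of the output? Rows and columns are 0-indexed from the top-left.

11.95

The receptive field on the input at this output position is [1.5 4.9 / 0.6 2.9]. Elementwise product with the kernel and sum: 1.5·-0.5 + 4.9·2 + 2.9·1.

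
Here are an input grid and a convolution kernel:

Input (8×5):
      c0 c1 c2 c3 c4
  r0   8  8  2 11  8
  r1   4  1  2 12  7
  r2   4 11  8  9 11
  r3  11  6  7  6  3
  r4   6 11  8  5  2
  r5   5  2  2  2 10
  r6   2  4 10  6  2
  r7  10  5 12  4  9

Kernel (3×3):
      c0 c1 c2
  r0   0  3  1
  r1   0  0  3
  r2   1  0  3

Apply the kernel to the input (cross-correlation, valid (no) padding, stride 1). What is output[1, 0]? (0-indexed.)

61

The receptive field on the input at this output position is [4 1 2 / 4 11 8 / 11 6 7]. Elementwise product with the kernel and sum: 1·3 + 2·1 + 8·3 + 11·1 + 7·3.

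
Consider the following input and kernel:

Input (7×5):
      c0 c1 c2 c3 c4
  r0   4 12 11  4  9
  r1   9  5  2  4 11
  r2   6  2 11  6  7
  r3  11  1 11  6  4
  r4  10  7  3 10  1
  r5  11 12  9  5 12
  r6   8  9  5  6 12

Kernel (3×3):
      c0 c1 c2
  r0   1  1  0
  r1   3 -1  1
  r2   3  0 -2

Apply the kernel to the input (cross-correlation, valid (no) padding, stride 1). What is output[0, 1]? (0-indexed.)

The receptive field on the input at this output position is [12 11 4 / 5 2 4 / 2 11 6]. Elementwise product with the kernel and sum: 12·1 + 11·1 + 5·3 + 2·-1 + 4·1 + 2·3 + 6·-2.

34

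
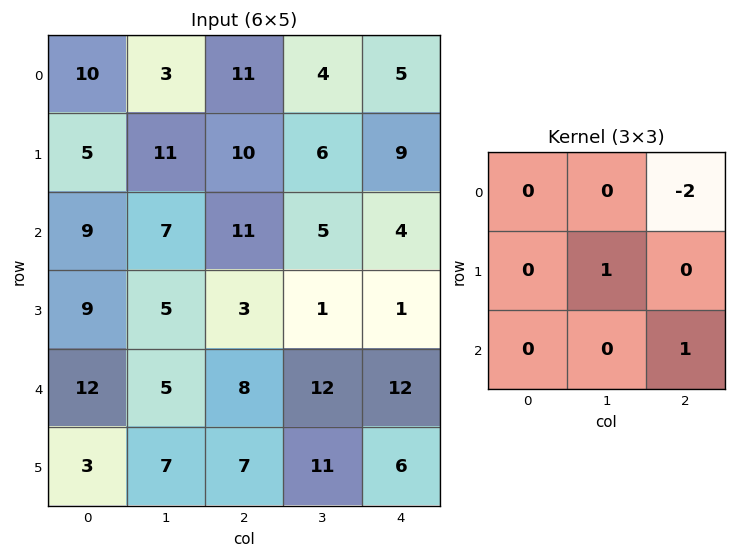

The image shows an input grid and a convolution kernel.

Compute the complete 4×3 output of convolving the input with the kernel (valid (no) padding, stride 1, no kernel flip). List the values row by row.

0 7 0
-10 0 -12
-9 5 5
6 17 16

Output[0,0]: The receptive field on the input at this output position is [10 3 11 / 5 11 10 / 9 7 11]. Elementwise product with the kernel and sum: 11·-2 + 11·1 + 11·1.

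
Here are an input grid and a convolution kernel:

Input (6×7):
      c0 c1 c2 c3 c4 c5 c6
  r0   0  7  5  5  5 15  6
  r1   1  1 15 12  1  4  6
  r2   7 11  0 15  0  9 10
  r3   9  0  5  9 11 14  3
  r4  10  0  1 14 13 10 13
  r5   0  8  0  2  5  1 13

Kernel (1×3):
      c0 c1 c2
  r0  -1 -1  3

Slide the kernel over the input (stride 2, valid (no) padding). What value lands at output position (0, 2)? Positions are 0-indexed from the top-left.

The receptive field on the input at this output position is [5 15 6]. Elementwise product with the kernel and sum: 5·-1 + 15·-1 + 6·3.

-2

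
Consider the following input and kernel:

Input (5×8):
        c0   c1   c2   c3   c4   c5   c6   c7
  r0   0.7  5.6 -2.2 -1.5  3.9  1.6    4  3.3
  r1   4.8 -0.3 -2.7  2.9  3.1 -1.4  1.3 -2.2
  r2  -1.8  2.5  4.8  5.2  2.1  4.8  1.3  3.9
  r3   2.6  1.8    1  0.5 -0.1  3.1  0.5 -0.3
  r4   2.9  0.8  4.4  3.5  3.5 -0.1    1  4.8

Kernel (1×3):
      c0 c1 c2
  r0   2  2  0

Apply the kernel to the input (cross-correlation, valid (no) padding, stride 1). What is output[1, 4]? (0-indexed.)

The receptive field on the input at this output position is [3.1 -1.4 1.3]. Elementwise product with the kernel and sum: 3.1·2 + -1.4·2.

3.4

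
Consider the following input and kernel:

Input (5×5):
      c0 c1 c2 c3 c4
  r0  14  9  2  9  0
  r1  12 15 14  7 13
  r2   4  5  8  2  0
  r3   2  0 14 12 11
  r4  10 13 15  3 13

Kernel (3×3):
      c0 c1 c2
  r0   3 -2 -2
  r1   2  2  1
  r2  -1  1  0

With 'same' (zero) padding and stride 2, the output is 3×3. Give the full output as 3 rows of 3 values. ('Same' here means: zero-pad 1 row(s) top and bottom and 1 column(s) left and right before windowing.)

Output[0,0]: The receptive field on the zero-padded input at this output position is [0 0 0 / 0 14 9 / 0 12 15]. Elementwise product with the kernel and sum: 0·3 + 0·-2 + 0·-2 + 0·2 + 14·2 + 9·1 + 0·-1 + 12·1.

49 30 24
-39 45 -2
29 7 46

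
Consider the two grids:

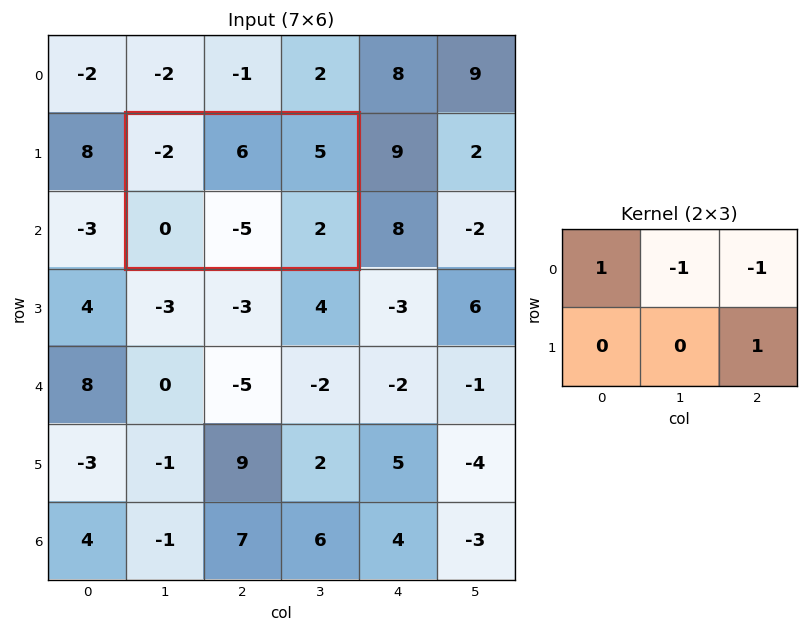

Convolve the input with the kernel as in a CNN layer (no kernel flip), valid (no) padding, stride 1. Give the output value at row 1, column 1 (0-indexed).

-11

The receptive field on the input at this output position is [-2 6 5 / 0 -5 2]. Elementwise product with the kernel and sum: -2·1 + 6·-1 + 5·-1 + 2·1.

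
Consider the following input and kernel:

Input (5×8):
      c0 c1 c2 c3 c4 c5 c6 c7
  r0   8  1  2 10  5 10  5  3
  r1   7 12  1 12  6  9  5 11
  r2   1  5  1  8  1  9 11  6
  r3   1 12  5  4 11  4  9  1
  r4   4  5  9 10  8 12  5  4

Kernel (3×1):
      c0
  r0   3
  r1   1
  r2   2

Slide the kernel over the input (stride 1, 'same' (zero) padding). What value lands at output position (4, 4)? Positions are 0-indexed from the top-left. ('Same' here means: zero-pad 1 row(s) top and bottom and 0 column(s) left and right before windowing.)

41

The receptive field on the zero-padded input at this output position is [11 / 8 / 0]. Elementwise product with the kernel and sum: 11·3 + 8·1 + 0·2.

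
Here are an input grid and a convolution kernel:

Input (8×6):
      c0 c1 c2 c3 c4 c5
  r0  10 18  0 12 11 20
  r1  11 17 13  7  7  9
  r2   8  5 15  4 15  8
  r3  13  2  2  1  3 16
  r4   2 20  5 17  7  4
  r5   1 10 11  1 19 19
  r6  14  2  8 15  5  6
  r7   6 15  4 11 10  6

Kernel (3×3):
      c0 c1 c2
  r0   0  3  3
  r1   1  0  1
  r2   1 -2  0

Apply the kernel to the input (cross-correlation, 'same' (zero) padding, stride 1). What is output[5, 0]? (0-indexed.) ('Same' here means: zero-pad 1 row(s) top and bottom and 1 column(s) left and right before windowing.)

48

The receptive field on the zero-padded input at this output position is [0 2 20 / 0 1 10 / 0 14 2]. Elementwise product with the kernel and sum: 2·3 + 20·3 + 0·1 + 10·1 + 0·1 + 14·-2.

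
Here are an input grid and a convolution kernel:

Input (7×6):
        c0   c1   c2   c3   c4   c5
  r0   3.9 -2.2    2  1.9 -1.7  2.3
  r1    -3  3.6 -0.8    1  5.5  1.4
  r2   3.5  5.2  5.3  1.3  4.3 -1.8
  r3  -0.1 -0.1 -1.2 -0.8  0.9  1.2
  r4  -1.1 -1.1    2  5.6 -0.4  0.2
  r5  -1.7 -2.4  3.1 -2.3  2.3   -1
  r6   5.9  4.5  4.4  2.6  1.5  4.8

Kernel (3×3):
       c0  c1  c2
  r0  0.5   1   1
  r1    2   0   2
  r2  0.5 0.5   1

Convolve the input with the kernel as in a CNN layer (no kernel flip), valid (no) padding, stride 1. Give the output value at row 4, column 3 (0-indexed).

The receptive field on the input at this output position is [5.6 -0.4 0.2 / -2.3 2.3 -1 / 2.6 1.5 4.8]. Elementwise product with the kernel and sum: 5.6·0.5 + -0.4·1 + 0.2·1 + -2.3·2 + -1·2 + 2.6·0.5 + 1.5·0.5 + 4.8·1.

2.85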